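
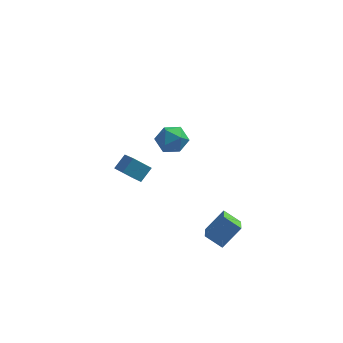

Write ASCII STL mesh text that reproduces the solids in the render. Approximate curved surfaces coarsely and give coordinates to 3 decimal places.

solid 
facet normal -0.480 -0.609 -0.632
outer loop
vertex -1.11 1.766 -2.53
vertex -1.641 3.05 -3.364
vertex -0.312 1.727 -3.099
endloop
endfacet
facet normal 0.328 -0.793 0.514
outer loop
vertex 0.101 2.25 -2.556
vertex -1.11 1.766 -2.53
vertex -0.312 1.727 -3.099
endloop
endfacet
facet normal -0.480 -0.609 -0.631
outer loop
vertex -0.312 1.727 -3.099
vertex -1.641 3.05 -3.364
vertex -0.843 3.01 -3.933
endloop
endfacet
facet normal 0.814 -0.040 -0.580
outer loop
vertex -0.843 3.01 -3.933
vertex 0.101 2.25 -2.556
vertex -0.312 1.727 -3.099
endloop
endfacet
facet normal -0.814 0.040 0.580
outer loop
vertex -1.11 1.766 -2.53
vertex -1.228 3.573 -2.821
vertex -1.641 3.05 -3.364
endloop
endfacet
facet normal 0.328 -0.792 0.515
outer loop
vertex -0.697 2.29 -1.987
vertex -1.11 1.766 -2.53
vertex 0.101 2.25 -2.556
endloop
endfacet
facet normal -0.814 0.040 0.580
outer loop
vertex -0.697 2.29 -1.987
vertex -1.228 3.573 -2.821
vertex -1.11 1.766 -2.53
endloop
endfacet
facet normal -0.327 0.793 -0.515
outer loop
vertex -1.641 3.05 -3.364
vertex -1.228 3.573 -2.821
vertex -0.843 3.01 -3.933
endloop
endfacet
facet normal 0.814 -0.040 -0.580
outer loop
vertex -0.43 3.534 -3.39
vertex 0.101 2.25 -2.556
vertex -0.843 3.01 -3.933
endloop
endfacet
facet normal -0.328 0.792 -0.515
outer loop
vertex -0.843 3.01 -3.933
vertex -1.228 3.573 -2.821
vertex -0.43 3.534 -3.39
endloop
endfacet
facet normal 0.481 0.609 0.631
outer loop
vertex -0.43 3.534 -3.39
vertex -0.697 2.29 -1.987
vertex 0.101 2.25 -2.556
endloop
endfacet
facet normal 0.480 0.609 0.631
outer loop
vertex -1.228 3.573 -2.821
vertex -0.697 2.29 -1.987
vertex -0.43 3.534 -3.39
endloop
endfacet
facet normal -0.806 0.244 0.539
outer loop
vertex 3.472 -1.099 -2.758
vertex 3.4 0.149 -3.431
vertex 2.723 -1.62 -3.642
endloop
endfacet
facet normal 0.052 -0.879 0.474
outer loop
vertex 3.48 -1.849 -4.149
vertex 3.472 -1.099 -2.758
vertex 2.723 -1.62 -3.642
endloop
endfacet
facet normal -0.806 0.244 0.540
outer loop
vertex 2.723 -1.62 -3.642
vertex 3.4 0.149 -3.431
vertex 2.65 -0.371 -4.315
endloop
endfacet
facet normal -0.590 -0.409 -0.696
outer loop
vertex 2.65 -0.371 -4.315
vertex 3.48 -1.849 -4.149
vertex 2.723 -1.62 -3.642
endloop
endfacet
facet normal 0.590 0.409 0.696
outer loop
vertex 3.472 -1.099 -2.758
vertex 4.157 -0.08 -3.938
vertex 3.4 0.149 -3.431
endloop
endfacet
facet normal 0.050 -0.879 0.474
outer loop
vertex 4.23 -1.329 -3.265
vertex 3.472 -1.099 -2.758
vertex 3.48 -1.849 -4.149
endloop
endfacet
facet normal 0.590 0.410 0.696
outer loop
vertex 4.23 -1.329 -3.265
vertex 4.157 -0.08 -3.938
vertex 3.472 -1.099 -2.758
endloop
endfacet
facet normal -0.051 0.879 -0.474
outer loop
vertex 3.4 0.149 -3.431
vertex 4.157 -0.08 -3.938
vertex 2.65 -0.371 -4.315
endloop
endfacet
facet normal -0.590 -0.409 -0.696
outer loop
vertex 3.408 -0.601 -4.822
vertex 3.48 -1.849 -4.149
vertex 2.65 -0.371 -4.315
endloop
endfacet
facet normal -0.051 0.879 -0.475
outer loop
vertex 2.65 -0.371 -4.315
vertex 4.157 -0.08 -3.938
vertex 3.408 -0.601 -4.822
endloop
endfacet
facet normal 0.806 -0.245 -0.540
outer loop
vertex 3.408 -0.601 -4.822
vertex 4.23 -1.329 -3.265
vertex 3.48 -1.849 -4.149
endloop
endfacet
facet normal 0.806 -0.244 -0.539
outer loop
vertex 4.157 -0.08 -3.938
vertex 4.23 -1.329 -3.265
vertex 3.408 -0.601 -4.822
endloop
endfacet
facet normal -0.777 0.195 0.599
outer loop
vertex 0.519 -0.585 1.724
vertex 0.984 -0.605 2.334
vertex 0.865 0.057 1.964
endloop
endfacet
facet normal -0.872 0.487 -0.044
outer loop
vertex 0.519 -0.585 1.724
vertex 0.865 0.057 1.964
vertex 0.818 -0.095 1.214
endloop
endfacet
facet normal -0.847 -0.035 -0.530
outer loop
vertex 0.519 -0.585 1.724
vertex 0.818 -0.095 1.214
vertex 0.909 -0.852 1.119
endloop
endfacet
facet normal -0.736 -0.651 -0.187
outer loop
vertex 0.519 -0.585 1.724
vertex 0.909 -0.852 1.119
vertex 1.012 -1.167 1.811
endloop
endfacet
facet normal -0.692 -0.510 0.511
outer loop
vertex 0.519 -0.585 1.724
vertex 1.012 -1.167 1.811
vertex 0.984 -0.605 2.334
endloop
endfacet
facet normal -0.327 0.930 -0.168
outer loop
vertex 0.818 -0.095 1.214
vertex 0.865 0.057 1.964
vertex 1.468 0.187 1.509
endloop
endfacet
facet normal -0.173 0.457 0.873
outer loop
vertex 0.865 0.057 1.964
vertex 0.984 -0.605 2.334
vertex 1.571 -0.128 2.201
endloop
endfacet
facet normal -0.036 -0.682 0.731
outer loop
vertex 0.984 -0.605 2.334
vertex 1.012 -1.167 1.811
vertex 1.662 -0.885 2.106
endloop
endfacet
facet normal -0.105 -0.911 -0.399
outer loop
vertex 1.012 -1.167 1.811
vertex 0.909 -0.852 1.119
vertex 1.615 -1.037 1.356
endloop
endfacet
facet normal -0.286 0.085 -0.955
outer loop
vertex 0.909 -0.852 1.119
vertex 0.818 -0.095 1.214
vertex 1.496 -0.375 0.986
endloop
endfacet
facet normal 0.736 0.651 0.187
outer loop
vertex 1.961 -0.395 1.596
vertex 1.468 0.187 1.509
vertex 1.571 -0.128 2.201
endloop
endfacet
facet normal 0.847 0.035 0.530
outer loop
vertex 1.961 -0.395 1.596
vertex 1.571 -0.128 2.201
vertex 1.662 -0.885 2.106
endloop
endfacet
facet normal 0.872 -0.487 0.044
outer loop
vertex 1.961 -0.395 1.596
vertex 1.662 -0.885 2.106
vertex 1.615 -1.037 1.356
endloop
endfacet
facet normal 0.777 -0.195 -0.599
outer loop
vertex 1.961 -0.395 1.596
vertex 1.615 -1.037 1.356
vertex 1.496 -0.375 0.986
endloop
endfacet
facet normal 0.692 0.510 -0.511
outer loop
vertex 1.961 -0.395 1.596
vertex 1.496 -0.375 0.986
vertex 1.468 0.187 1.509
endloop
endfacet
facet normal 0.105 0.911 0.399
outer loop
vertex 1.571 -0.128 2.201
vertex 1.468 0.187 1.509
vertex 0.865 0.057 1.964
endloop
endfacet
facet normal 0.286 -0.085 0.955
outer loop
vertex 1.662 -0.885 2.106
vertex 1.571 -0.128 2.201
vertex 0.984 -0.605 2.334
endloop
endfacet
facet normal 0.327 -0.930 0.168
outer loop
vertex 1.615 -1.037 1.356
vertex 1.662 -0.885 2.106
vertex 1.012 -1.167 1.811
endloop
endfacet
facet normal 0.173 -0.457 -0.873
outer loop
vertex 1.496 -0.375 0.986
vertex 1.615 -1.037 1.356
vertex 0.909 -0.852 1.119
endloop
endfacet
facet normal 0.036 0.682 -0.731
outer loop
vertex 1.468 0.187 1.509
vertex 1.496 -0.375 0.986
vertex 0.818 -0.095 1.214
endloop
endfacet

endsolid


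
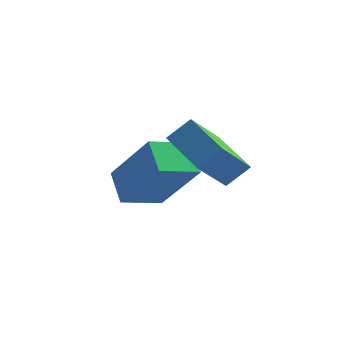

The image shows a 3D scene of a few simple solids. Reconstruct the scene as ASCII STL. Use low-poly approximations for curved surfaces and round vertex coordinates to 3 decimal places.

solid 
facet normal -0.739 0.615 0.275
outer loop
vertex 3.265 -2.184 1.169
vertex 3.7 -1.209 0.159
vertex 2.727 -2.564 0.571
endloop
endfacet
facet normal -0.296 -0.663 0.687
outer loop
vertex 3.94 -3.571 0.121
vertex 3.265 -2.184 1.169
vertex 2.727 -2.564 0.571
endloop
endfacet
facet normal -0.739 0.615 0.275
outer loop
vertex 2.727 -2.564 0.571
vertex 3.7 -1.209 0.159
vertex 3.162 -1.589 -0.439
endloop
endfacet
facet normal -0.604 -0.427 -0.673
outer loop
vertex 3.162 -1.589 -0.439
vertex 3.94 -3.571 0.121
vertex 2.727 -2.564 0.571
endloop
endfacet
facet normal 0.604 0.427 0.673
outer loop
vertex 3.265 -2.184 1.169
vertex 4.913 -2.216 -0.291
vertex 3.7 -1.209 0.159
endloop
endfacet
facet normal -0.296 -0.663 0.687
outer loop
vertex 4.478 -3.191 0.719
vertex 3.265 -2.184 1.169
vertex 3.94 -3.571 0.121
endloop
endfacet
facet normal 0.604 0.427 0.673
outer loop
vertex 4.478 -3.191 0.719
vertex 4.913 -2.216 -0.291
vertex 3.265 -2.184 1.169
endloop
endfacet
facet normal 0.296 0.663 -0.687
outer loop
vertex 3.7 -1.209 0.159
vertex 4.913 -2.216 -0.291
vertex 3.162 -1.589 -0.439
endloop
endfacet
facet normal -0.604 -0.427 -0.673
outer loop
vertex 4.375 -2.596 -0.889
vertex 3.94 -3.571 0.121
vertex 3.162 -1.589 -0.439
endloop
endfacet
facet normal 0.296 0.663 -0.687
outer loop
vertex 3.162 -1.589 -0.439
vertex 4.913 -2.216 -0.291
vertex 4.375 -2.596 -0.889
endloop
endfacet
facet normal 0.739 -0.615 -0.275
outer loop
vertex 4.375 -2.596 -0.889
vertex 4.478 -3.191 0.719
vertex 3.94 -3.571 0.121
endloop
endfacet
facet normal 0.739 -0.615 -0.275
outer loop
vertex 4.913 -2.216 -0.291
vertex 4.478 -3.191 0.719
vertex 4.375 -2.596 -0.889
endloop
endfacet
facet normal -0.496 0.639 0.588
outer loop
vertex 1.796 -1.394 -0.214
vertex 2.624 -0.428 -0.566
vertex 0.486 -0.878 -1.878
endloop
endfacet
facet normal -0.627 -0.732 0.266
outer loop
vertex 1.056 -1.612 -2.554
vertex 1.796 -1.394 -0.214
vertex 0.486 -0.878 -1.878
endloop
endfacet
facet normal -0.496 0.639 0.589
outer loop
vertex 0.486 -0.878 -1.878
vertex 2.624 -0.428 -0.566
vertex 1.314 0.089 -2.23
endloop
endfacet
facet normal -0.601 0.237 -0.764
outer loop
vertex 1.314 0.089 -2.23
vertex 1.056 -1.612 -2.554
vertex 0.486 -0.878 -1.878
endloop
endfacet
facet normal 0.601 -0.237 0.764
outer loop
vertex 1.796 -1.394 -0.214
vertex 3.194 -1.162 -1.242
vertex 2.624 -0.428 -0.566
endloop
endfacet
facet normal -0.627 -0.732 0.267
outer loop
vertex 2.366 -2.129 -0.89
vertex 1.796 -1.394 -0.214
vertex 1.056 -1.612 -2.554
endloop
endfacet
facet normal 0.601 -0.236 0.764
outer loop
vertex 2.366 -2.129 -0.89
vertex 3.194 -1.162 -1.242
vertex 1.796 -1.394 -0.214
endloop
endfacet
facet normal 0.627 0.732 -0.266
outer loop
vertex 2.624 -0.428 -0.566
vertex 3.194 -1.162 -1.242
vertex 1.314 0.089 -2.23
endloop
endfacet
facet normal -0.601 0.237 -0.764
outer loop
vertex 1.884 -0.646 -2.906
vertex 1.056 -1.612 -2.554
vertex 1.314 0.089 -2.23
endloop
endfacet
facet normal 0.627 0.732 -0.267
outer loop
vertex 1.314 0.089 -2.23
vertex 3.194 -1.162 -1.242
vertex 1.884 -0.646 -2.906
endloop
endfacet
facet normal 0.495 -0.639 -0.588
outer loop
vertex 1.884 -0.646 -2.906
vertex 2.366 -2.129 -0.89
vertex 1.056 -1.612 -2.554
endloop
endfacet
facet normal 0.496 -0.639 -0.588
outer loop
vertex 3.194 -1.162 -1.242
vertex 2.366 -2.129 -0.89
vertex 1.884 -0.646 -2.906
endloop
endfacet

endsolid


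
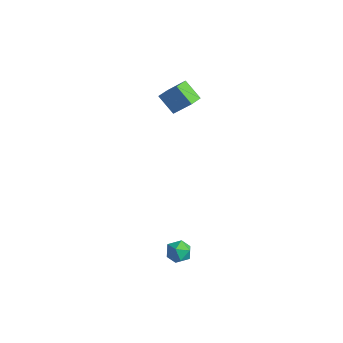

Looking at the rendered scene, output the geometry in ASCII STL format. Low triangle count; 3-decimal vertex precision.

solid 
facet normal -0.392 0.814 0.428
outer loop
vertex 3.28 -2.029 -2.797
vertex 3.771 -2.101 -2.211
vertex 3.965 -1.684 -2.826
endloop
endfacet
facet normal -0.441 0.852 -0.283
outer loop
vertex 3.28 -2.029 -2.797
vertex 3.965 -1.684 -2.826
vertex 3.687 -2.035 -3.449
endloop
endfacet
facet normal -0.812 0.286 -0.509
outer loop
vertex 3.28 -2.029 -2.797
vertex 3.687 -2.035 -3.449
vertex 3.32 -2.669 -3.22
endloop
endfacet
facet normal -0.993 -0.103 0.062
outer loop
vertex 3.28 -2.029 -2.797
vertex 3.32 -2.669 -3.22
vertex 3.372 -2.71 -2.455
endloop
endfacet
facet normal -0.733 0.223 0.642
outer loop
vertex 3.28 -2.029 -2.797
vertex 3.372 -2.71 -2.455
vertex 3.771 -2.101 -2.211
endloop
endfacet
facet normal 0.218 0.805 -0.551
outer loop
vertex 3.687 -2.035 -3.449
vertex 3.965 -1.684 -2.826
vertex 4.428 -2.11 -3.265
endloop
endfacet
facet normal 0.296 0.744 0.598
outer loop
vertex 3.965 -1.684 -2.826
vertex 3.771 -2.101 -2.211
vertex 4.48 -2.151 -2.5
endloop
endfacet
facet normal -0.256 -0.211 0.944
outer loop
vertex 3.771 -2.101 -2.211
vertex 3.372 -2.71 -2.455
vertex 4.113 -2.785 -2.271
endloop
endfacet
facet normal -0.674 -0.739 0.006
outer loop
vertex 3.372 -2.71 -2.455
vertex 3.32 -2.669 -3.22
vertex 3.835 -3.136 -2.894
endloop
endfacet
facet normal -0.382 -0.110 -0.918
outer loop
vertex 3.32 -2.669 -3.22
vertex 3.687 -2.035 -3.449
vertex 4.029 -2.719 -3.509
endloop
endfacet
facet normal 0.993 0.103 -0.062
outer loop
vertex 4.52 -2.791 -2.923
vertex 4.428 -2.11 -3.265
vertex 4.48 -2.151 -2.5
endloop
endfacet
facet normal 0.812 -0.286 0.509
outer loop
vertex 4.52 -2.791 -2.923
vertex 4.48 -2.151 -2.5
vertex 4.113 -2.785 -2.271
endloop
endfacet
facet normal 0.441 -0.852 0.283
outer loop
vertex 4.52 -2.791 -2.923
vertex 4.113 -2.785 -2.271
vertex 3.835 -3.136 -2.894
endloop
endfacet
facet normal 0.392 -0.814 -0.428
outer loop
vertex 4.52 -2.791 -2.923
vertex 3.835 -3.136 -2.894
vertex 4.029 -2.719 -3.509
endloop
endfacet
facet normal 0.733 -0.223 -0.642
outer loop
vertex 4.52 -2.791 -2.923
vertex 4.029 -2.719 -3.509
vertex 4.428 -2.11 -3.265
endloop
endfacet
facet normal 0.674 0.739 -0.006
outer loop
vertex 4.48 -2.151 -2.5
vertex 4.428 -2.11 -3.265
vertex 3.965 -1.684 -2.826
endloop
endfacet
facet normal 0.382 0.110 0.918
outer loop
vertex 4.113 -2.785 -2.271
vertex 4.48 -2.151 -2.5
vertex 3.771 -2.101 -2.211
endloop
endfacet
facet normal -0.218 -0.805 0.551
outer loop
vertex 3.835 -3.136 -2.894
vertex 4.113 -2.785 -2.271
vertex 3.372 -2.71 -2.455
endloop
endfacet
facet normal -0.296 -0.744 -0.598
outer loop
vertex 4.029 -2.719 -3.509
vertex 3.835 -3.136 -2.894
vertex 3.32 -2.669 -3.22
endloop
endfacet
facet normal 0.256 0.211 -0.944
outer loop
vertex 4.428 -2.11 -3.265
vertex 4.029 -2.719 -3.509
vertex 3.687 -2.035 -3.449
endloop
endfacet
facet normal -0.610 -0.294 -0.736
outer loop
vertex -4.067 2.852 1.756
vertex -4.332 3.704 1.635
vertex -3.029 3.042 0.82
endloop
endfacet
facet normal 0.295 -0.946 0.135
outer loop
vertex -2.048 3.516 2.005
vertex -4.067 2.852 1.756
vertex -3.029 3.042 0.82
endloop
endfacet
facet normal -0.610 -0.295 -0.736
outer loop
vertex -3.029 3.042 0.82
vertex -4.332 3.704 1.635
vertex -3.295 3.894 0.699
endloop
endfacet
facet normal 0.736 0.136 -0.663
outer loop
vertex -3.295 3.894 0.699
vertex -2.048 3.516 2.005
vertex -3.029 3.042 0.82
endloop
endfacet
facet normal -0.736 -0.135 0.663
outer loop
vertex -4.067 2.852 1.756
vertex -3.351 4.178 2.82
vertex -4.332 3.704 1.635
endloop
endfacet
facet normal 0.295 -0.946 0.134
outer loop
vertex -3.085 3.326 2.941
vertex -4.067 2.852 1.756
vertex -2.048 3.516 2.005
endloop
endfacet
facet normal -0.736 -0.135 0.664
outer loop
vertex -3.085 3.326 2.941
vertex -3.351 4.178 2.82
vertex -4.067 2.852 1.756
endloop
endfacet
facet normal -0.295 0.946 -0.134
outer loop
vertex -4.332 3.704 1.635
vertex -3.351 4.178 2.82
vertex -3.295 3.894 0.699
endloop
endfacet
facet normal 0.736 0.135 -0.664
outer loop
vertex -2.313 4.368 1.884
vertex -2.048 3.516 2.005
vertex -3.295 3.894 0.699
endloop
endfacet
facet normal -0.294 0.946 -0.134
outer loop
vertex -3.295 3.894 0.699
vertex -3.351 4.178 2.82
vertex -2.313 4.368 1.884
endloop
endfacet
facet normal 0.610 0.294 0.736
outer loop
vertex -2.313 4.368 1.884
vertex -3.085 3.326 2.941
vertex -2.048 3.516 2.005
endloop
endfacet
facet normal 0.610 0.295 0.736
outer loop
vertex -3.351 4.178 2.82
vertex -3.085 3.326 2.941
vertex -2.313 4.368 1.884
endloop
endfacet

endsolid


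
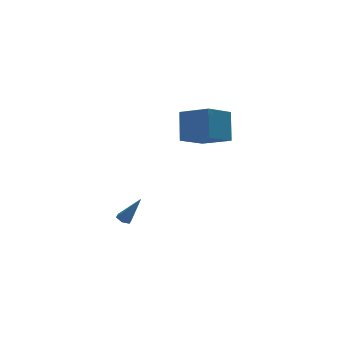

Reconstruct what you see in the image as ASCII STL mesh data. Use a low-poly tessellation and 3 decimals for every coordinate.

solid 
facet normal -0.782 -0.496 0.377
outer loop
vertex 2.751 -4.277 4.901
vertex 1.42 -2.713 4.199
vertex 2.509 -5.328 3.018
endloop
endfacet
facet normal 0.613 -0.721 0.324
outer loop
vertex 4.12 -4.307 2.241
vertex 2.751 -4.277 4.901
vertex 2.509 -5.328 3.018
endloop
endfacet
facet normal -0.782 -0.496 0.377
outer loop
vertex 2.509 -5.328 3.018
vertex 1.42 -2.713 4.199
vertex 1.178 -3.764 2.316
endloop
endfacet
facet normal -0.112 -0.484 -0.868
outer loop
vertex 1.178 -3.764 2.316
vertex 4.12 -4.307 2.241
vertex 2.509 -5.328 3.018
endloop
endfacet
facet normal 0.112 0.484 0.868
outer loop
vertex 2.751 -4.277 4.901
vertex 3.031 -1.692 3.422
vertex 1.42 -2.713 4.199
endloop
endfacet
facet normal 0.613 -0.721 0.324
outer loop
vertex 4.362 -3.256 4.124
vertex 2.751 -4.277 4.901
vertex 4.12 -4.307 2.241
endloop
endfacet
facet normal 0.112 0.484 0.868
outer loop
vertex 4.362 -3.256 4.124
vertex 3.031 -1.692 3.422
vertex 2.751 -4.277 4.901
endloop
endfacet
facet normal -0.613 0.721 -0.324
outer loop
vertex 1.42 -2.713 4.199
vertex 3.031 -1.692 3.422
vertex 1.178 -3.764 2.316
endloop
endfacet
facet normal -0.112 -0.484 -0.868
outer loop
vertex 2.789 -2.743 1.539
vertex 4.12 -4.307 2.241
vertex 1.178 -3.764 2.316
endloop
endfacet
facet normal -0.613 0.721 -0.324
outer loop
vertex 1.178 -3.764 2.316
vertex 3.031 -1.692 3.422
vertex 2.789 -2.743 1.539
endloop
endfacet
facet normal 0.782 0.496 -0.377
outer loop
vertex 2.789 -2.743 1.539
vertex 4.362 -3.256 4.124
vertex 4.12 -4.307 2.241
endloop
endfacet
facet normal 0.782 0.496 -0.377
outer loop
vertex 3.031 -1.692 3.422
vertex 4.362 -3.256 4.124
vertex 2.789 -2.743 1.539
endloop
endfacet
facet normal -0.441 0.272 -0.855
outer loop
vertex -1.473 -2.111 -4.878
vertex -1.733 -1.715 -4.618
vertex -1.249 -1.622 -4.838
endloop
endfacet
facet normal 0.873 -0.374 -0.314
outer loop
vertex -1.473 -2.111 -4.878
vertex -1.249 -1.622 -4.838
vertex -0.807 -2.285 -2.822
endloop
endfacet
facet normal -0.441 0.271 -0.856
outer loop
vertex -1.249 -1.622 -4.838
vertex -1.733 -1.715 -4.618
vertex -1.508 -1.226 -4.579
endloop
endfacet
facet normal 0.836 0.549 -0.003
outer loop
vertex -1.249 -1.622 -4.838
vertex -1.508 -1.226 -4.579
vertex -0.807 -2.285 -2.822
endloop
endfacet
facet normal -0.441 0.271 -0.856
outer loop
vertex -1.508 -1.226 -4.579
vertex -1.733 -1.715 -4.618
vertex -1.992 -1.319 -4.359
endloop
endfacet
facet normal 0.060 0.865 0.498
outer loop
vertex -1.508 -1.226 -4.579
vertex -1.992 -1.319 -4.359
vertex -0.807 -2.285 -2.822
endloop
endfacet
facet normal -0.441 0.271 -0.856
outer loop
vertex -1.992 -1.319 -4.359
vertex -1.733 -1.715 -4.618
vertex -2.217 -1.808 -4.398
endloop
endfacet
facet normal -0.680 0.258 0.686
outer loop
vertex -1.992 -1.319 -4.359
vertex -2.217 -1.808 -4.398
vertex -0.807 -2.285 -2.822
endloop
endfacet
facet normal -0.441 0.272 -0.855
outer loop
vertex -2.217 -1.808 -4.398
vertex -1.733 -1.715 -4.618
vertex -1.958 -2.205 -4.658
endloop
endfacet
facet normal -0.645 -0.666 0.375
outer loop
vertex -2.217 -1.808 -4.398
vertex -1.958 -2.205 -4.658
vertex -0.807 -2.285 -2.822
endloop
endfacet
facet normal -0.441 0.272 -0.855
outer loop
vertex -1.958 -2.205 -4.658
vertex -1.733 -1.715 -4.618
vertex -1.473 -2.111 -4.878
endloop
endfacet
facet normal 0.133 -0.983 -0.126
outer loop
vertex -1.958 -2.205 -4.658
vertex -1.473 -2.111 -4.878
vertex -0.807 -2.285 -2.822
endloop
endfacet

endsolid


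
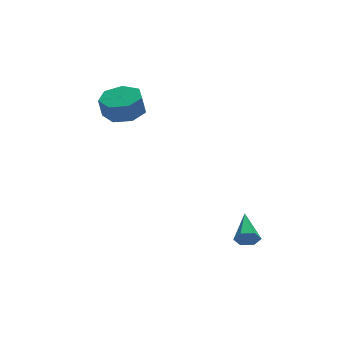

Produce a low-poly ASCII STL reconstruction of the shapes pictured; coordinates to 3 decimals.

solid 
facet normal -0.298 -0.884 -0.361
outer loop
vertex 3.333 -3.295 -2.527
vertex 3.101 -2.996 -3.068
vertex 3.725 -3.213 -3.052
endloop
endfacet
facet normal 0.802 -0.174 0.572
outer loop
vertex 3.333 -3.295 -2.527
vertex 3.725 -3.213 -3.052
vertex 3.659 -1.344 -2.392
endloop
endfacet
facet normal -0.298 -0.883 -0.362
outer loop
vertex 3.725 -3.213 -3.052
vertex 3.101 -2.996 -3.068
vertex 3.493 -2.913 -3.593
endloop
endfacet
facet normal 0.936 0.146 -0.320
outer loop
vertex 3.725 -3.213 -3.052
vertex 3.493 -2.913 -3.593
vertex 3.659 -1.344 -2.392
endloop
endfacet
facet normal -0.297 -0.884 -0.362
outer loop
vertex 3.493 -2.913 -3.593
vertex 3.101 -2.996 -3.068
vertex 2.87 -2.697 -3.609
endloop
endfacet
facet normal 0.221 0.578 -0.786
outer loop
vertex 3.493 -2.913 -3.593
vertex 2.87 -2.697 -3.609
vertex 3.659 -1.344 -2.392
endloop
endfacet
facet normal -0.298 -0.884 -0.361
outer loop
vertex 2.87 -2.697 -3.609
vertex 3.101 -2.996 -3.068
vertex 2.478 -2.779 -3.084
endloop
endfacet
facet normal -0.627 0.690 -0.361
outer loop
vertex 2.87 -2.697 -3.609
vertex 2.478 -2.779 -3.084
vertex 3.659 -1.344 -2.392
endloop
endfacet
facet normal -0.298 -0.883 -0.362
outer loop
vertex 2.478 -2.779 -3.084
vertex 3.101 -2.996 -3.068
vertex 2.71 -3.079 -2.543
endloop
endfacet
facet normal -0.762 0.370 0.532
outer loop
vertex 2.478 -2.779 -3.084
vertex 2.71 -3.079 -2.543
vertex 3.659 -1.344 -2.392
endloop
endfacet
facet normal -0.297 -0.884 -0.361
outer loop
vertex 2.71 -3.079 -2.543
vertex 3.101 -2.996 -3.068
vertex 3.333 -3.295 -2.527
endloop
endfacet
facet normal -0.047 -0.061 0.997
outer loop
vertex 2.71 -3.079 -2.543
vertex 3.333 -3.295 -2.527
vertex 3.659 -1.344 -2.392
endloop
endfacet
facet normal 0.202 0.089 -0.975
outer loop
vertex 0.148 2.745 3.184
vertex -0.706 3.43 3.069
vertex 0.34 3.672 3.308
endloop
endfacet
facet normal 0.958 -0.222 0.179
outer loop
vertex 0.148 2.745 3.184
vertex 0.34 3.672 3.308
vertex -0.081 2.646 4.286
endloop
endfacet
facet normal 0.958 -0.223 0.179
outer loop
vertex -0.081 2.646 4.286
vertex 0.34 3.672 3.308
vertex 0.111 3.572 4.41
endloop
endfacet
facet normal -0.203 -0.089 0.975
outer loop
vertex -0.081 2.646 4.286
vertex 0.111 3.572 4.41
vertex -0.934 3.33 4.171
endloop
endfacet
facet normal 0.202 0.088 -0.975
outer loop
vertex 0.34 3.672 3.308
vertex -0.706 3.43 3.069
vertex -0.255 4.416 3.252
endloop
endfacet
facet normal 0.755 0.620 0.213
outer loop
vertex 0.34 3.672 3.308
vertex -0.255 4.416 3.252
vertex 0.111 3.572 4.41
endloop
endfacet
facet normal 0.756 0.619 0.213
outer loop
vertex 0.111 3.572 4.41
vertex -0.255 4.416 3.252
vertex -0.484 4.317 4.354
endloop
endfacet
facet normal -0.203 -0.088 0.975
outer loop
vertex 0.111 3.572 4.41
vertex -0.484 4.317 4.354
vertex -0.934 3.33 4.171
endloop
endfacet
facet normal 0.203 0.088 -0.975
outer loop
vertex -0.255 4.416 3.252
vertex -0.706 3.43 3.069
vertex -1.189 4.418 3.058
endloop
endfacet
facet normal -0.016 0.996 0.086
outer loop
vertex -0.255 4.416 3.252
vertex -1.189 4.418 3.058
vertex -0.484 4.317 4.354
endloop
endfacet
facet normal -0.017 0.996 0.087
outer loop
vertex -0.484 4.317 4.354
vertex -1.189 4.418 3.058
vertex -1.418 4.318 4.16
endloop
endfacet
facet normal -0.203 -0.088 0.975
outer loop
vertex -0.484 4.317 4.354
vertex -1.418 4.318 4.16
vertex -0.934 3.33 4.171
endloop
endfacet
facet normal 0.203 0.088 -0.975
outer loop
vertex -1.189 4.418 3.058
vertex -0.706 3.43 3.069
vertex -1.76 3.675 2.872
endloop
endfacet
facet normal -0.776 0.622 -0.105
outer loop
vertex -1.189 4.418 3.058
vertex -1.76 3.675 2.872
vertex -1.418 4.318 4.16
endloop
endfacet
facet normal -0.775 0.623 -0.105
outer loop
vertex -1.418 4.318 4.16
vertex -1.76 3.675 2.872
vertex -1.989 3.576 3.974
endloop
endfacet
facet normal -0.203 -0.088 0.975
outer loop
vertex -1.418 4.318 4.16
vertex -1.989 3.576 3.974
vertex -0.934 3.33 4.171
endloop
endfacet
facet normal 0.203 0.088 -0.975
outer loop
vertex -1.76 3.675 2.872
vertex -0.706 3.43 3.069
vertex -1.536 2.748 2.835
endloop
endfacet
facet normal -0.951 -0.221 -0.217
outer loop
vertex -1.76 3.675 2.872
vertex -1.536 2.748 2.835
vertex -1.989 3.576 3.974
endloop
endfacet
facet normal -0.951 -0.221 -0.218
outer loop
vertex -1.989 3.576 3.974
vertex -1.536 2.748 2.835
vertex -1.765 2.648 3.937
endloop
endfacet
facet normal -0.203 -0.088 0.975
outer loop
vertex -1.989 3.576 3.974
vertex -1.765 2.648 3.937
vertex -0.934 3.33 4.171
endloop
endfacet
facet normal 0.202 0.089 -0.975
outer loop
vertex -1.536 2.748 2.835
vertex -0.706 3.43 3.069
vertex -0.687 2.334 2.973
endloop
endfacet
facet normal -0.410 -0.897 -0.167
outer loop
vertex -1.536 2.748 2.835
vertex -0.687 2.334 2.973
vertex -1.765 2.648 3.937
endloop
endfacet
facet normal -0.410 -0.897 -0.167
outer loop
vertex -1.765 2.648 3.937
vertex -0.687 2.334 2.973
vertex -0.916 2.234 4.075
endloop
endfacet
facet normal -0.202 -0.089 0.975
outer loop
vertex -1.765 2.648 3.937
vertex -0.916 2.234 4.075
vertex -0.934 3.33 4.171
endloop
endfacet
facet normal 0.203 0.089 -0.975
outer loop
vertex -0.687 2.334 2.973
vertex -0.706 3.43 3.069
vertex 0.148 2.745 3.184
endloop
endfacet
facet normal 0.440 -0.898 0.010
outer loop
vertex -0.687 2.334 2.973
vertex 0.148 2.745 3.184
vertex -0.916 2.234 4.075
endloop
endfacet
facet normal 0.440 -0.898 0.011
outer loop
vertex -0.916 2.234 4.075
vertex 0.148 2.745 3.184
vertex -0.081 2.646 4.286
endloop
endfacet
facet normal -0.203 -0.089 0.975
outer loop
vertex -0.916 2.234 4.075
vertex -0.081 2.646 4.286
vertex -0.934 3.33 4.171
endloop
endfacet

endsolid


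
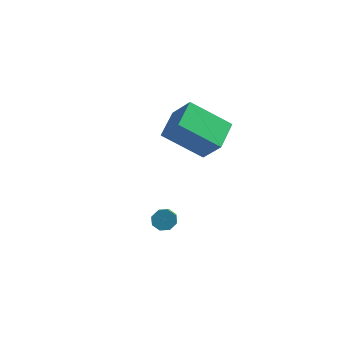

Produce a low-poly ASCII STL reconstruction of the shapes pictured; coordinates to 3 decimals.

solid 
facet normal -0.379 0.770 -0.514
outer loop
vertex -1.347 -1.834 -3.651
vertex -1.7 -2.142 -3.852
vertex -1.672 -1.85 -3.435
endloop
endfacet
facet normal 0.404 0.638 0.656
outer loop
vertex -1.347 -1.834 -3.651
vertex -1.672 -1.85 -3.435
vertex -0.648 -3.249 -2.706
endloop
endfacet
facet normal 0.403 0.637 0.657
outer loop
vertex -0.648 -3.249 -2.706
vertex -1.672 -1.85 -3.435
vertex -0.972 -3.266 -2.491
endloop
endfacet
facet normal 0.381 -0.769 0.513
outer loop
vertex -0.648 -3.249 -2.706
vertex -0.972 -3.266 -2.491
vertex -1.0 -3.558 -2.908
endloop
endfacet
facet normal -0.381 0.769 -0.513
outer loop
vertex -1.672 -1.85 -3.435
vertex -1.7 -2.142 -3.852
vertex -2.013 -2.038 -3.464
endloop
endfacet
facet normal -0.304 0.420 0.855
outer loop
vertex -1.672 -1.85 -3.435
vertex -2.013 -2.038 -3.464
vertex -0.972 -3.266 -2.491
endloop
endfacet
facet normal -0.301 0.422 0.855
outer loop
vertex -0.972 -3.266 -2.491
vertex -2.013 -2.038 -3.464
vertex -1.314 -3.453 -2.519
endloop
endfacet
facet normal 0.379 -0.770 0.514
outer loop
vertex -0.972 -3.266 -2.491
vertex -1.314 -3.453 -2.519
vertex -1.0 -3.558 -2.908
endloop
endfacet
facet normal -0.381 0.769 -0.513
outer loop
vertex -2.013 -2.038 -3.464
vertex -1.7 -2.142 -3.852
vertex -2.171 -2.287 -3.72
endloop
endfacet
facet normal -0.832 -0.041 0.554
outer loop
vertex -2.013 -2.038 -3.464
vertex -2.171 -2.287 -3.72
vertex -1.314 -3.453 -2.519
endloop
endfacet
facet normal -0.833 -0.043 0.552
outer loop
vertex -1.314 -3.453 -2.519
vertex -2.171 -2.287 -3.72
vertex -1.471 -3.702 -2.775
endloop
endfacet
facet normal 0.380 -0.769 0.514
outer loop
vertex -1.314 -3.453 -2.519
vertex -1.471 -3.702 -2.775
vertex -1.0 -3.558 -2.908
endloop
endfacet
facet normal -0.381 0.769 -0.513
outer loop
vertex -2.171 -2.287 -3.72
vertex -1.7 -2.142 -3.852
vertex -2.052 -2.451 -4.054
endloop
endfacet
facet normal -0.873 -0.482 -0.075
outer loop
vertex -2.171 -2.287 -3.72
vertex -2.052 -2.451 -4.054
vertex -1.471 -3.702 -2.775
endloop
endfacet
facet normal -0.874 -0.480 -0.073
outer loop
vertex -1.471 -3.702 -2.775
vertex -2.052 -2.451 -4.054
vertex -1.353 -3.866 -3.109
endloop
endfacet
facet normal 0.380 -0.770 0.512
outer loop
vertex -1.471 -3.702 -2.775
vertex -1.353 -3.866 -3.109
vertex -1.0 -3.558 -2.908
endloop
endfacet
facet normal -0.381 0.769 -0.513
outer loop
vertex -2.052 -2.451 -4.054
vertex -1.7 -2.142 -3.852
vertex -1.728 -2.434 -4.269
endloop
endfacet
facet normal -0.402 -0.638 -0.657
outer loop
vertex -2.052 -2.451 -4.054
vertex -1.728 -2.434 -4.269
vertex -1.353 -3.866 -3.109
endloop
endfacet
facet normal -0.405 -0.637 -0.656
outer loop
vertex -1.353 -3.866 -3.109
vertex -1.728 -2.434 -4.269
vertex -1.028 -3.85 -3.325
endloop
endfacet
facet normal 0.379 -0.770 0.514
outer loop
vertex -1.353 -3.866 -3.109
vertex -1.028 -3.85 -3.325
vertex -1.0 -3.558 -2.908
endloop
endfacet
facet normal -0.379 0.770 -0.514
outer loop
vertex -1.728 -2.434 -4.269
vertex -1.7 -2.142 -3.852
vertex -1.386 -2.247 -4.241
endloop
endfacet
facet normal 0.301 -0.422 -0.855
outer loop
vertex -1.728 -2.434 -4.269
vertex -1.386 -2.247 -4.241
vertex -1.028 -3.85 -3.325
endloop
endfacet
facet normal 0.304 -0.420 -0.855
outer loop
vertex -1.028 -3.85 -3.325
vertex -1.386 -2.247 -4.241
vertex -0.687 -3.662 -3.296
endloop
endfacet
facet normal 0.381 -0.769 0.513
outer loop
vertex -1.028 -3.85 -3.325
vertex -0.687 -3.662 -3.296
vertex -1.0 -3.558 -2.908
endloop
endfacet
facet normal -0.380 0.769 -0.514
outer loop
vertex -1.386 -2.247 -4.241
vertex -1.7 -2.142 -3.852
vertex -1.229 -1.998 -3.985
endloop
endfacet
facet normal 0.833 0.043 -0.552
outer loop
vertex -1.386 -2.247 -4.241
vertex -1.229 -1.998 -3.985
vertex -0.687 -3.662 -3.296
endloop
endfacet
facet normal 0.832 0.042 -0.554
outer loop
vertex -0.687 -3.662 -3.296
vertex -1.229 -1.998 -3.985
vertex -0.529 -3.413 -3.04
endloop
endfacet
facet normal 0.381 -0.769 0.513
outer loop
vertex -0.687 -3.662 -3.296
vertex -0.529 -3.413 -3.04
vertex -1.0 -3.558 -2.908
endloop
endfacet
facet normal -0.380 0.770 -0.512
outer loop
vertex -1.229 -1.998 -3.985
vertex -1.7 -2.142 -3.852
vertex -1.347 -1.834 -3.651
endloop
endfacet
facet normal 0.874 0.481 0.073
outer loop
vertex -1.229 -1.998 -3.985
vertex -1.347 -1.834 -3.651
vertex -0.529 -3.413 -3.04
endloop
endfacet
facet normal 0.873 0.481 0.075
outer loop
vertex -0.529 -3.413 -3.04
vertex -1.347 -1.834 -3.651
vertex -0.648 -3.249 -2.706
endloop
endfacet
facet normal 0.381 -0.769 0.513
outer loop
vertex -0.529 -3.413 -3.04
vertex -0.648 -3.249 -2.706
vertex -1.0 -3.558 -2.908
endloop
endfacet
facet normal -0.670 0.207 -0.713
outer loop
vertex -3.518 2.1 -0.339
vertex -1.951 2.825 -1.603
vertex -3.334 0.686 -0.922
endloop
endfacet
facet normal -0.732 -0.339 0.591
outer loop
vertex -2.389 0.395 0.083
vertex -3.518 2.1 -0.339
vertex -3.334 0.686 -0.922
endloop
endfacet
facet normal -0.670 0.207 -0.713
outer loop
vertex -3.334 0.686 -0.922
vertex -1.951 2.825 -1.603
vertex -1.767 1.411 -2.186
endloop
endfacet
facet normal 0.120 -0.918 -0.378
outer loop
vertex -1.767 1.411 -2.186
vertex -2.389 0.395 0.083
vertex -3.334 0.686 -0.922
endloop
endfacet
facet normal -0.120 0.918 0.378
outer loop
vertex -3.518 2.1 -0.339
vertex -1.006 2.534 -0.598
vertex -1.951 2.825 -1.603
endloop
endfacet
facet normal -0.732 -0.339 0.591
outer loop
vertex -2.573 1.809 0.666
vertex -3.518 2.1 -0.339
vertex -2.389 0.395 0.083
endloop
endfacet
facet normal -0.120 0.918 0.378
outer loop
vertex -2.573 1.809 0.666
vertex -1.006 2.534 -0.598
vertex -3.518 2.1 -0.339
endloop
endfacet
facet normal 0.732 0.339 -0.591
outer loop
vertex -1.951 2.825 -1.603
vertex -1.006 2.534 -0.598
vertex -1.767 1.411 -2.186
endloop
endfacet
facet normal 0.120 -0.918 -0.378
outer loop
vertex -0.822 1.12 -1.181
vertex -2.389 0.395 0.083
vertex -1.767 1.411 -2.186
endloop
endfacet
facet normal 0.732 0.339 -0.591
outer loop
vertex -1.767 1.411 -2.186
vertex -1.006 2.534 -0.598
vertex -0.822 1.12 -1.181
endloop
endfacet
facet normal 0.670 -0.207 0.713
outer loop
vertex -0.822 1.12 -1.181
vertex -2.573 1.809 0.666
vertex -2.389 0.395 0.083
endloop
endfacet
facet normal 0.670 -0.207 0.713
outer loop
vertex -1.006 2.534 -0.598
vertex -2.573 1.809 0.666
vertex -0.822 1.12 -1.181
endloop
endfacet

endsolid


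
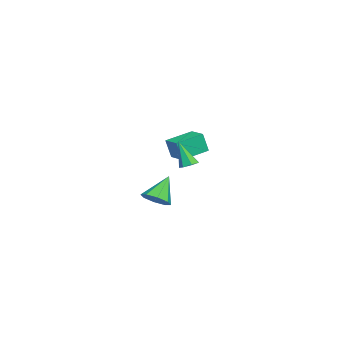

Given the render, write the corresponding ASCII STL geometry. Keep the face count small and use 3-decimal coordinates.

solid 
facet normal -0.595 0.775 0.215
outer loop
vertex -4.99 -2.01 -0.827
vertex -3.897 -1.221 -0.646
vertex -5.021 -1.645 -2.23
endloop
endfacet
facet normal -0.803 -0.580 -0.133
outer loop
vertex -3.843 -3.179 -2.654
vertex -4.99 -2.01 -0.827
vertex -5.021 -1.645 -2.23
endloop
endfacet
facet normal -0.595 0.775 0.215
outer loop
vertex -5.021 -1.645 -2.23
vertex -3.897 -1.221 -0.646
vertex -3.928 -0.856 -2.049
endloop
endfacet
facet normal -0.021 0.251 -0.968
outer loop
vertex -3.928 -0.856 -2.049
vertex -3.843 -3.179 -2.654
vertex -5.021 -1.645 -2.23
endloop
endfacet
facet normal 0.021 -0.251 0.968
outer loop
vertex -4.99 -2.01 -0.827
vertex -2.719 -2.755 -1.07
vertex -3.897 -1.221 -0.646
endloop
endfacet
facet normal -0.803 -0.580 -0.133
outer loop
vertex -3.812 -3.544 -1.251
vertex -4.99 -2.01 -0.827
vertex -3.843 -3.179 -2.654
endloop
endfacet
facet normal 0.021 -0.251 0.968
outer loop
vertex -3.812 -3.544 -1.251
vertex -2.719 -2.755 -1.07
vertex -4.99 -2.01 -0.827
endloop
endfacet
facet normal 0.803 0.580 0.133
outer loop
vertex -3.897 -1.221 -0.646
vertex -2.719 -2.755 -1.07
vertex -3.928 -0.856 -2.049
endloop
endfacet
facet normal -0.021 0.251 -0.968
outer loop
vertex -2.75 -2.39 -2.473
vertex -3.843 -3.179 -2.654
vertex -3.928 -0.856 -2.049
endloop
endfacet
facet normal 0.803 0.580 0.133
outer loop
vertex -3.928 -0.856 -2.049
vertex -2.719 -2.755 -1.07
vertex -2.75 -2.39 -2.473
endloop
endfacet
facet normal 0.595 -0.775 -0.215
outer loop
vertex -2.75 -2.39 -2.473
vertex -3.812 -3.544 -1.251
vertex -3.843 -3.179 -2.654
endloop
endfacet
facet normal 0.595 -0.775 -0.215
outer loop
vertex -2.719 -2.755 -1.07
vertex -3.812 -3.544 -1.251
vertex -2.75 -2.39 -2.473
endloop
endfacet
facet normal 0.568 -0.330 -0.754
outer loop
vertex 5.049 -3.017 -2.574
vertex 4.26 -3.216 -3.082
vertex 4.831 -2.45 -2.987
endloop
endfacet
facet normal 0.467 0.631 0.620
outer loop
vertex 5.049 -3.017 -2.574
vertex 4.831 -2.45 -2.987
vertex 3.14 -2.564 -1.598
endloop
endfacet
facet normal 0.569 -0.331 -0.753
outer loop
vertex 4.831 -2.45 -2.987
vertex 4.26 -3.216 -3.082
vertex 4.278 -2.332 -3.457
endloop
endfacet
facet normal 0.069 0.984 0.165
outer loop
vertex 4.831 -2.45 -2.987
vertex 4.278 -2.332 -3.457
vertex 3.14 -2.564 -1.598
endloop
endfacet
facet normal 0.568 -0.331 -0.754
outer loop
vertex 4.278 -2.332 -3.457
vertex 4.26 -3.216 -3.082
vertex 3.714 -2.732 -3.706
endloop
endfacet
facet normal -0.505 0.839 -0.204
outer loop
vertex 4.278 -2.332 -3.457
vertex 3.714 -2.732 -3.706
vertex 3.14 -2.564 -1.598
endloop
endfacet
facet normal 0.568 -0.331 -0.754
outer loop
vertex 3.714 -2.732 -3.706
vertex 4.26 -3.216 -3.082
vertex 3.47 -3.415 -3.59
endloop
endfacet
facet normal -0.920 0.282 -0.273
outer loop
vertex 3.714 -2.732 -3.706
vertex 3.47 -3.415 -3.59
vertex 3.14 -2.564 -1.598
endloop
endfacet
facet normal 0.568 -0.332 -0.753
outer loop
vertex 3.47 -3.415 -3.59
vertex 4.26 -3.216 -3.082
vertex 3.688 -3.982 -3.176
endloop
endfacet
facet normal -0.933 -0.360 -0.001
outer loop
vertex 3.47 -3.415 -3.59
vertex 3.688 -3.982 -3.176
vertex 3.14 -2.564 -1.598
endloop
endfacet
facet normal 0.568 -0.332 -0.753
outer loop
vertex 3.688 -3.982 -3.176
vertex 4.26 -3.216 -3.082
vertex 4.241 -4.1 -2.707
endloop
endfacet
facet normal -0.536 -0.712 0.453
outer loop
vertex 3.688 -3.982 -3.176
vertex 4.241 -4.1 -2.707
vertex 3.14 -2.564 -1.598
endloop
endfacet
facet normal 0.568 -0.332 -0.753
outer loop
vertex 4.241 -4.1 -2.707
vertex 4.26 -3.216 -3.082
vertex 4.805 -3.7 -2.458
endloop
endfacet
facet normal 0.039 -0.567 0.823
outer loop
vertex 4.241 -4.1 -2.707
vertex 4.805 -3.7 -2.458
vertex 3.14 -2.564 -1.598
endloop
endfacet
facet normal 0.568 -0.331 -0.753
outer loop
vertex 4.805 -3.7 -2.458
vertex 4.26 -3.216 -3.082
vertex 5.049 -3.017 -2.574
endloop
endfacet
facet normal 0.453 -0.011 0.891
outer loop
vertex 4.805 -3.7 -2.458
vertex 5.049 -3.017 -2.574
vertex 3.14 -2.564 -1.598
endloop
endfacet
facet normal 0.214 0.364 -0.907
outer loop
vertex -0.189 -1.538 -1.905
vertex -0.77 -1.754 -2.129
vertex -0.625 -1.169 -1.86
endloop
endfacet
facet normal 0.524 0.539 0.659
outer loop
vertex -0.189 -1.538 -1.905
vertex -0.625 -1.169 -1.86
vertex -1.19 -2.466 -0.351
endloop
endfacet
facet normal 0.214 0.364 -0.907
outer loop
vertex -0.625 -1.169 -1.86
vertex -0.77 -1.754 -2.129
vertex -1.171 -1.241 -2.018
endloop
endfacet
facet normal -0.267 0.778 0.569
outer loop
vertex -0.625 -1.169 -1.86
vertex -1.171 -1.241 -2.018
vertex -1.19 -2.466 -0.351
endloop
endfacet
facet normal 0.214 0.363 -0.907
outer loop
vertex -1.171 -1.241 -2.018
vertex -0.77 -1.754 -2.129
vertex -1.415 -1.699 -2.259
endloop
endfacet
facet normal -0.903 0.351 0.248
outer loop
vertex -1.171 -1.241 -2.018
vertex -1.415 -1.699 -2.259
vertex -1.19 -2.466 -0.351
endloop
endfacet
facet normal 0.214 0.362 -0.907
outer loop
vertex -1.415 -1.699 -2.259
vertex -0.77 -1.754 -2.129
vertex -1.174 -2.199 -2.402
endloop
endfacet
facet normal -0.906 -0.419 -0.062
outer loop
vertex -1.415 -1.699 -2.259
vertex -1.174 -2.199 -2.402
vertex -1.19 -2.466 -0.351
endloop
endfacet
facet normal 0.214 0.362 -0.907
outer loop
vertex -1.174 -2.199 -2.402
vertex -0.77 -1.754 -2.129
vertex -0.629 -2.364 -2.339
endloop
endfacet
facet normal -0.274 -0.953 -0.126
outer loop
vertex -1.174 -2.199 -2.402
vertex -0.629 -2.364 -2.339
vertex -1.19 -2.466 -0.351
endloop
endfacet
facet normal 0.214 0.362 -0.907
outer loop
vertex -0.629 -2.364 -2.339
vertex -0.77 -1.754 -2.129
vertex -0.191 -2.069 -2.118
endloop
endfacet
facet normal 0.519 -0.848 0.103
outer loop
vertex -0.629 -2.364 -2.339
vertex -0.191 -2.069 -2.118
vertex -1.19 -2.466 -0.351
endloop
endfacet
facet normal 0.215 0.363 -0.907
outer loop
vertex -0.191 -2.069 -2.118
vertex -0.77 -1.754 -2.129
vertex -0.189 -1.538 -1.905
endloop
endfacet
facet normal 0.873 -0.185 0.452
outer loop
vertex -0.191 -2.069 -2.118
vertex -0.189 -1.538 -1.905
vertex -1.19 -2.466 -0.351
endloop
endfacet

endsolid


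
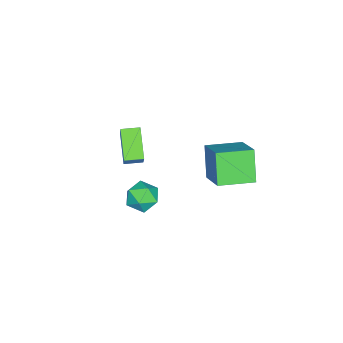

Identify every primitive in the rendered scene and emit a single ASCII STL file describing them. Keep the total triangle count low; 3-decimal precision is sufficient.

solid 
facet normal -0.860 0.382 -0.337
outer loop
vertex 0.216 -0.296 -2.37
vertex -0.257 -1.098 -2.072
vertex -0.156 -0.337 -1.466
endloop
endfacet
facet normal -0.415 0.901 -0.130
outer loop
vertex 0.216 -0.296 -2.37
vertex -0.156 -0.337 -1.466
vertex 0.73 0.05 -1.613
endloop
endfacet
facet normal 0.186 0.840 -0.510
outer loop
vertex 0.216 -0.296 -2.37
vertex 0.73 0.05 -1.613
vertex 1.176 -0.472 -2.309
endloop
endfacet
facet normal 0.113 0.284 -0.952
outer loop
vertex 0.216 -0.296 -2.37
vertex 1.176 -0.472 -2.309
vertex 0.566 -1.182 -2.593
endloop
endfacet
facet normal -0.535 0.001 -0.845
outer loop
vertex 0.216 -0.296 -2.37
vertex 0.566 -1.182 -2.593
vertex -0.257 -1.098 -2.072
endloop
endfacet
facet normal -0.254 0.792 0.556
outer loop
vertex 0.73 0.05 -1.613
vertex -0.156 -0.337 -1.466
vertex 0.574 -0.538 -0.847
endloop
endfacet
facet normal -0.974 -0.047 0.221
outer loop
vertex -0.156 -0.337 -1.466
vertex -0.257 -1.098 -2.072
vertex -0.036 -1.248 -1.131
endloop
endfacet
facet normal -0.448 -0.663 -0.600
outer loop
vertex -0.257 -1.098 -2.072
vertex 0.566 -1.182 -2.593
vertex 0.41 -1.77 -1.827
endloop
endfacet
facet normal 0.599 -0.206 -0.774
outer loop
vertex 0.566 -1.182 -2.593
vertex 1.176 -0.472 -2.309
vertex 1.296 -1.383 -1.974
endloop
endfacet
facet normal 0.719 0.692 -0.059
outer loop
vertex 1.176 -0.472 -2.309
vertex 0.73 0.05 -1.613
vertex 1.397 -0.622 -1.368
endloop
endfacet
facet normal -0.113 -0.284 0.952
outer loop
vertex 0.924 -1.424 -1.07
vertex 0.574 -0.538 -0.847
vertex -0.036 -1.248 -1.131
endloop
endfacet
facet normal -0.186 -0.840 0.510
outer loop
vertex 0.924 -1.424 -1.07
vertex -0.036 -1.248 -1.131
vertex 0.41 -1.77 -1.827
endloop
endfacet
facet normal 0.415 -0.901 0.130
outer loop
vertex 0.924 -1.424 -1.07
vertex 0.41 -1.77 -1.827
vertex 1.296 -1.383 -1.974
endloop
endfacet
facet normal 0.860 -0.382 0.337
outer loop
vertex 0.924 -1.424 -1.07
vertex 1.296 -1.383 -1.974
vertex 1.397 -0.622 -1.368
endloop
endfacet
facet normal 0.535 -0.001 0.845
outer loop
vertex 0.924 -1.424 -1.07
vertex 1.397 -0.622 -1.368
vertex 0.574 -0.538 -0.847
endloop
endfacet
facet normal -0.599 0.206 0.774
outer loop
vertex -0.036 -1.248 -1.131
vertex 0.574 -0.538 -0.847
vertex -0.156 -0.337 -1.466
endloop
endfacet
facet normal -0.719 -0.692 0.059
outer loop
vertex 0.41 -1.77 -1.827
vertex -0.036 -1.248 -1.131
vertex -0.257 -1.098 -2.072
endloop
endfacet
facet normal 0.254 -0.792 -0.556
outer loop
vertex 1.296 -1.383 -1.974
vertex 0.41 -1.77 -1.827
vertex 0.566 -1.182 -2.593
endloop
endfacet
facet normal 0.974 0.047 -0.221
outer loop
vertex 1.397 -0.622 -1.368
vertex 1.296 -1.383 -1.974
vertex 1.176 -0.472 -2.309
endloop
endfacet
facet normal 0.448 0.663 0.600
outer loop
vertex 0.574 -0.538 -0.847
vertex 1.397 -0.622 -1.368
vertex 0.73 0.05 -1.613
endloop
endfacet
facet normal -0.627 -0.558 -0.544
outer loop
vertex -2.641 1.085 0.419
vertex -3.858 2.636 0.232
vertex -1.717 1.616 -1.19
endloop
endfacet
facet normal 0.615 -0.783 0.095
outer loop
vertex -0.382 2.804 -0.032
vertex -2.641 1.085 0.419
vertex -1.717 1.616 -1.19
endloop
endfacet
facet normal -0.627 -0.558 -0.544
outer loop
vertex -1.717 1.616 -1.19
vertex -3.858 2.636 0.232
vertex -2.934 3.167 -1.378
endloop
endfacet
facet normal 0.479 0.275 -0.834
outer loop
vertex -2.934 3.167 -1.378
vertex -0.382 2.804 -0.032
vertex -1.717 1.616 -1.19
endloop
endfacet
facet normal -0.479 -0.275 0.834
outer loop
vertex -2.641 1.085 0.419
vertex -2.523 3.824 1.39
vertex -3.858 2.636 0.232
endloop
endfacet
facet normal 0.615 -0.783 0.095
outer loop
vertex -1.306 2.273 1.578
vertex -2.641 1.085 0.419
vertex -0.382 2.804 -0.032
endloop
endfacet
facet normal -0.479 -0.275 0.834
outer loop
vertex -1.306 2.273 1.578
vertex -2.523 3.824 1.39
vertex -2.641 1.085 0.419
endloop
endfacet
facet normal -0.615 0.783 -0.095
outer loop
vertex -3.858 2.636 0.232
vertex -2.523 3.824 1.39
vertex -2.934 3.167 -1.378
endloop
endfacet
facet normal 0.479 0.275 -0.834
outer loop
vertex -1.599 4.355 -0.219
vertex -0.382 2.804 -0.032
vertex -2.934 3.167 -1.378
endloop
endfacet
facet normal -0.615 0.783 -0.095
outer loop
vertex -2.934 3.167 -1.378
vertex -2.523 3.824 1.39
vertex -1.599 4.355 -0.219
endloop
endfacet
facet normal 0.627 0.558 0.544
outer loop
vertex -1.599 4.355 -0.219
vertex -1.306 2.273 1.578
vertex -0.382 2.804 -0.032
endloop
endfacet
facet normal 0.627 0.558 0.544
outer loop
vertex -2.523 3.824 1.39
vertex -1.306 2.273 1.578
vertex -1.599 4.355 -0.219
endloop
endfacet
facet normal -0.520 0.854 0.030
outer loop
vertex -3.055 -2.712 -0.098
vertex -1.754 -1.88 -1.223
vertex -3.916 -3.189 -1.447
endloop
endfacet
facet normal -0.681 -0.435 0.589
outer loop
vertex -3.386 -4.06 -1.477
vertex -3.055 -2.712 -0.098
vertex -3.916 -3.189 -1.447
endloop
endfacet
facet normal -0.520 0.854 0.030
outer loop
vertex -3.916 -3.189 -1.447
vertex -1.754 -1.88 -1.223
vertex -2.615 -2.357 -2.571
endloop
endfacet
facet normal -0.515 -0.286 -0.808
outer loop
vertex -2.615 -2.357 -2.571
vertex -3.386 -4.06 -1.477
vertex -3.916 -3.189 -1.447
endloop
endfacet
facet normal 0.516 0.286 0.808
outer loop
vertex -3.055 -2.712 -0.098
vertex -1.224 -2.751 -1.253
vertex -1.754 -1.88 -1.223
endloop
endfacet
facet normal -0.681 -0.435 0.589
outer loop
vertex -2.525 -3.583 -0.129
vertex -3.055 -2.712 -0.098
vertex -3.386 -4.06 -1.477
endloop
endfacet
facet normal 0.516 0.285 0.808
outer loop
vertex -2.525 -3.583 -0.129
vertex -1.224 -2.751 -1.253
vertex -3.055 -2.712 -0.098
endloop
endfacet
facet normal 0.681 0.435 -0.589
outer loop
vertex -1.754 -1.88 -1.223
vertex -1.224 -2.751 -1.253
vertex -2.615 -2.357 -2.571
endloop
endfacet
facet normal -0.516 -0.285 -0.808
outer loop
vertex -2.085 -3.228 -2.602
vertex -3.386 -4.06 -1.477
vertex -2.615 -2.357 -2.571
endloop
endfacet
facet normal 0.681 0.435 -0.589
outer loop
vertex -2.615 -2.357 -2.571
vertex -1.224 -2.751 -1.253
vertex -2.085 -3.228 -2.602
endloop
endfacet
facet normal 0.520 -0.854 -0.030
outer loop
vertex -2.085 -3.228 -2.602
vertex -2.525 -3.583 -0.129
vertex -3.386 -4.06 -1.477
endloop
endfacet
facet normal 0.520 -0.854 -0.030
outer loop
vertex -1.224 -2.751 -1.253
vertex -2.525 -3.583 -0.129
vertex -2.085 -3.228 -2.602
endloop
endfacet

endsolid


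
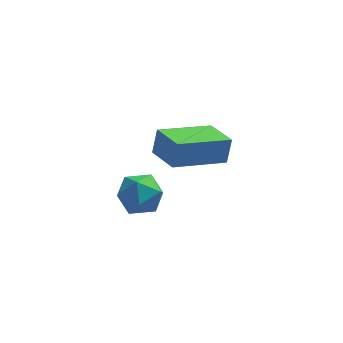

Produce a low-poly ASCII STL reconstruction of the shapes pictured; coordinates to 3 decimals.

solid 
facet normal -0.118 0.432 0.894
outer loop
vertex -1.549 0.522 2.38
vertex -1.17 -0.134 2.747
vertex -0.715 0.525 2.489
endloop
endfacet
facet normal -0.053 0.923 0.382
outer loop
vertex -1.549 0.522 2.38
vertex -0.715 0.525 2.489
vertex -1.046 0.804 1.768
endloop
endfacet
facet normal -0.573 0.814 -0.095
outer loop
vertex -1.549 0.522 2.38
vertex -1.046 0.804 1.768
vertex -1.706 0.318 1.58
endloop
endfacet
facet normal -0.959 0.256 0.123
outer loop
vertex -1.549 0.522 2.38
vertex -1.706 0.318 1.58
vertex -1.783 -0.262 2.185
endloop
endfacet
facet normal -0.678 0.020 0.735
outer loop
vertex -1.549 0.522 2.38
vertex -1.783 -0.262 2.185
vertex -1.17 -0.134 2.747
endloop
endfacet
facet normal 0.573 0.818 0.053
outer loop
vertex -1.046 0.804 1.768
vertex -0.715 0.525 2.489
vertex -0.357 0.322 1.755
endloop
endfacet
facet normal 0.468 0.023 0.883
outer loop
vertex -0.715 0.525 2.489
vertex -1.17 -0.134 2.747
vertex -0.434 -0.258 2.36
endloop
endfacet
facet normal -0.439 -0.645 0.626
outer loop
vertex -1.17 -0.134 2.747
vertex -1.783 -0.262 2.185
vertex -1.094 -0.744 2.172
endloop
endfacet
facet normal -0.894 -0.261 -0.364
outer loop
vertex -1.783 -0.262 2.185
vertex -1.706 0.318 1.58
vertex -1.425 -0.465 1.451
endloop
endfacet
facet normal -0.269 0.643 -0.717
outer loop
vertex -1.706 0.318 1.58
vertex -1.046 0.804 1.768
vertex -0.97 0.194 1.193
endloop
endfacet
facet normal 0.959 -0.256 -0.123
outer loop
vertex -0.591 -0.462 1.56
vertex -0.357 0.322 1.755
vertex -0.434 -0.258 2.36
endloop
endfacet
facet normal 0.573 -0.814 0.095
outer loop
vertex -0.591 -0.462 1.56
vertex -0.434 -0.258 2.36
vertex -1.094 -0.744 2.172
endloop
endfacet
facet normal 0.053 -0.923 -0.382
outer loop
vertex -0.591 -0.462 1.56
vertex -1.094 -0.744 2.172
vertex -1.425 -0.465 1.451
endloop
endfacet
facet normal 0.118 -0.432 -0.894
outer loop
vertex -0.591 -0.462 1.56
vertex -1.425 -0.465 1.451
vertex -0.97 0.194 1.193
endloop
endfacet
facet normal 0.678 -0.020 -0.735
outer loop
vertex -0.591 -0.462 1.56
vertex -0.97 0.194 1.193
vertex -0.357 0.322 1.755
endloop
endfacet
facet normal 0.894 0.261 0.364
outer loop
vertex -0.434 -0.258 2.36
vertex -0.357 0.322 1.755
vertex -0.715 0.525 2.489
endloop
endfacet
facet normal 0.269 -0.643 0.717
outer loop
vertex -1.094 -0.744 2.172
vertex -0.434 -0.258 2.36
vertex -1.17 -0.134 2.747
endloop
endfacet
facet normal -0.573 -0.818 -0.053
outer loop
vertex -1.425 -0.465 1.451
vertex -1.094 -0.744 2.172
vertex -1.783 -0.262 2.185
endloop
endfacet
facet normal -0.468 -0.023 -0.883
outer loop
vertex -0.97 0.194 1.193
vertex -1.425 -0.465 1.451
vertex -1.706 0.318 1.58
endloop
endfacet
facet normal 0.439 0.645 -0.626
outer loop
vertex -0.357 0.322 1.755
vertex -0.97 0.194 1.193
vertex -1.046 0.804 1.768
endloop
endfacet
facet normal -0.855 -0.430 0.290
outer loop
vertex 0.136 2.61 2.101
vertex -0.511 3.736 1.863
vertex -0.033 2.317 1.17
endloop
endfacet
facet normal 0.490 -0.853 0.180
outer loop
vertex 1.771 3.224 0.557
vertex 0.136 2.61 2.101
vertex -0.033 2.317 1.17
endloop
endfacet
facet normal -0.855 -0.430 0.291
outer loop
vertex -0.033 2.317 1.17
vertex -0.511 3.736 1.863
vertex -0.68 3.443 0.933
endloop
endfacet
facet normal -0.171 -0.296 -0.940
outer loop
vertex -0.68 3.443 0.933
vertex 1.771 3.224 0.557
vertex -0.033 2.317 1.17
endloop
endfacet
facet normal 0.170 0.296 0.940
outer loop
vertex 0.136 2.61 2.101
vertex 1.293 4.643 1.25
vertex -0.511 3.736 1.863
endloop
endfacet
facet normal 0.490 -0.853 0.180
outer loop
vertex 1.94 3.517 1.487
vertex 0.136 2.61 2.101
vertex 1.771 3.224 0.557
endloop
endfacet
facet normal 0.171 0.296 0.940
outer loop
vertex 1.94 3.517 1.487
vertex 1.293 4.643 1.25
vertex 0.136 2.61 2.101
endloop
endfacet
facet normal -0.490 0.853 -0.180
outer loop
vertex -0.511 3.736 1.863
vertex 1.293 4.643 1.25
vertex -0.68 3.443 0.933
endloop
endfacet
facet normal -0.171 -0.297 -0.940
outer loop
vertex 1.124 4.35 0.319
vertex 1.771 3.224 0.557
vertex -0.68 3.443 0.933
endloop
endfacet
facet normal -0.490 0.853 -0.180
outer loop
vertex -0.68 3.443 0.933
vertex 1.293 4.643 1.25
vertex 1.124 4.35 0.319
endloop
endfacet
facet normal 0.855 0.430 -0.291
outer loop
vertex 1.124 4.35 0.319
vertex 1.94 3.517 1.487
vertex 1.771 3.224 0.557
endloop
endfacet
facet normal 0.855 0.430 -0.291
outer loop
vertex 1.293 4.643 1.25
vertex 1.94 3.517 1.487
vertex 1.124 4.35 0.319
endloop
endfacet

endsolid


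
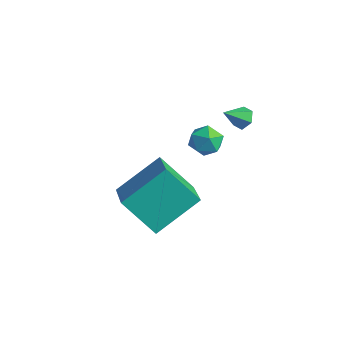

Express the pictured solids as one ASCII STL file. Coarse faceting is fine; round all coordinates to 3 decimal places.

solid 
facet normal 0.190 0.770 -0.610
outer loop
vertex -0.152 1.908 1.576
vertex -0.661 1.96 1.483
vertex -0.442 2.218 1.877
endloop
endfacet
facet normal 0.666 -0.095 0.740
outer loop
vertex -0.152 1.908 1.576
vertex -0.442 2.218 1.877
vertex -0.859 1.16 2.117
endloop
endfacet
facet normal 0.190 0.770 -0.610
outer loop
vertex -0.442 2.218 1.877
vertex -0.661 1.96 1.483
vertex -0.951 2.27 1.784
endloop
endfacet
facet normal -0.146 0.273 0.951
outer loop
vertex -0.442 2.218 1.877
vertex -0.951 2.27 1.784
vertex -0.859 1.16 2.117
endloop
endfacet
facet normal 0.191 0.770 -0.609
outer loop
vertex -0.951 2.27 1.784
vertex -0.661 1.96 1.483
vertex -1.17 2.012 1.389
endloop
endfacet
facet normal -0.890 0.062 0.453
outer loop
vertex -0.951 2.27 1.784
vertex -1.17 2.012 1.389
vertex -0.859 1.16 2.117
endloop
endfacet
facet normal 0.191 0.770 -0.609
outer loop
vertex -1.17 2.012 1.389
vertex -0.661 1.96 1.483
vertex -0.88 1.702 1.088
endloop
endfacet
facet normal -0.817 -0.517 -0.255
outer loop
vertex -1.17 2.012 1.389
vertex -0.88 1.702 1.088
vertex -0.859 1.16 2.117
endloop
endfacet
facet normal 0.191 0.770 -0.609
outer loop
vertex -0.88 1.702 1.088
vertex -0.661 1.96 1.483
vertex -0.372 1.65 1.182
endloop
endfacet
facet normal -0.004 -0.885 -0.466
outer loop
vertex -0.88 1.702 1.088
vertex -0.372 1.65 1.182
vertex -0.859 1.16 2.117
endloop
endfacet
facet normal 0.190 0.769 -0.610
outer loop
vertex -0.372 1.65 1.182
vertex -0.661 1.96 1.483
vertex -0.152 1.908 1.576
endloop
endfacet
facet normal 0.737 -0.675 0.030
outer loop
vertex -0.372 1.65 1.182
vertex -0.152 1.908 1.576
vertex -0.859 1.16 2.117
endloop
endfacet
facet normal -0.645 0.567 0.512
outer loop
vertex -1.609 1.442 0.451
vertex -2.039 0.855 0.559
vertex -1.51 1.019 1.044
endloop
endfacet
facet normal 0.020 0.816 0.578
outer loop
vertex -1.609 1.442 0.451
vertex -1.51 1.019 1.044
vertex -0.928 1.27 0.67
endloop
endfacet
facet normal 0.267 0.961 -0.075
outer loop
vertex -1.609 1.442 0.451
vertex -0.928 1.27 0.67
vertex -1.097 1.261 -0.046
endloop
endfacet
facet normal -0.246 0.802 -0.545
outer loop
vertex -1.609 1.442 0.451
vertex -1.097 1.261 -0.046
vertex -1.783 1.004 -0.115
endloop
endfacet
facet normal -0.809 0.559 -0.184
outer loop
vertex -1.609 1.442 0.451
vertex -1.783 1.004 -0.115
vertex -2.039 0.855 0.559
endloop
endfacet
facet normal 0.422 0.297 0.856
outer loop
vertex -0.928 1.27 0.67
vertex -1.51 1.019 1.044
vertex -0.937 0.576 0.915
endloop
endfacet
facet normal -0.654 -0.106 0.749
outer loop
vertex -1.51 1.019 1.044
vertex -2.039 0.855 0.559
vertex -1.623 0.319 0.846
endloop
endfacet
facet normal -0.919 -0.121 -0.376
outer loop
vertex -2.039 0.855 0.559
vertex -1.783 1.004 -0.115
vertex -1.792 0.31 0.13
endloop
endfacet
facet normal -0.006 0.273 -0.962
outer loop
vertex -1.783 1.004 -0.115
vertex -1.097 1.261 -0.046
vertex -1.21 0.561 -0.244
endloop
endfacet
facet normal 0.823 0.531 -0.201
outer loop
vertex -1.097 1.261 -0.046
vertex -0.928 1.27 0.67
vertex -0.681 0.725 0.241
endloop
endfacet
facet normal 0.246 -0.802 0.545
outer loop
vertex -1.111 0.138 0.349
vertex -0.937 0.576 0.915
vertex -1.623 0.319 0.846
endloop
endfacet
facet normal -0.267 -0.961 0.075
outer loop
vertex -1.111 0.138 0.349
vertex -1.623 0.319 0.846
vertex -1.792 0.31 0.13
endloop
endfacet
facet normal -0.020 -0.816 -0.578
outer loop
vertex -1.111 0.138 0.349
vertex -1.792 0.31 0.13
vertex -1.21 0.561 -0.244
endloop
endfacet
facet normal 0.645 -0.567 -0.512
outer loop
vertex -1.111 0.138 0.349
vertex -1.21 0.561 -0.244
vertex -0.681 0.725 0.241
endloop
endfacet
facet normal 0.809 -0.559 0.184
outer loop
vertex -1.111 0.138 0.349
vertex -0.681 0.725 0.241
vertex -0.937 0.576 0.915
endloop
endfacet
facet normal 0.006 -0.273 0.962
outer loop
vertex -1.623 0.319 0.846
vertex -0.937 0.576 0.915
vertex -1.51 1.019 1.044
endloop
endfacet
facet normal -0.823 -0.531 0.201
outer loop
vertex -1.792 0.31 0.13
vertex -1.623 0.319 0.846
vertex -2.039 0.855 0.559
endloop
endfacet
facet normal -0.422 -0.297 -0.856
outer loop
vertex -1.21 0.561 -0.244
vertex -1.792 0.31 0.13
vertex -1.783 1.004 -0.115
endloop
endfacet
facet normal 0.654 0.106 -0.749
outer loop
vertex -0.681 0.725 0.241
vertex -1.21 0.561 -0.244
vertex -1.097 1.261 -0.046
endloop
endfacet
facet normal 0.919 0.121 0.376
outer loop
vertex -0.937 0.576 0.915
vertex -0.681 0.725 0.241
vertex -0.928 1.27 0.67
endloop
endfacet
facet normal -0.633 -0.324 0.704
outer loop
vertex -1.714 -0.828 -0.564
vertex -3.239 0.176 -1.473
vertex -2.156 -2.598 -1.776
endloop
endfacet
facet normal 0.748 -0.492 0.446
outer loop
vertex -0.941 -1.976 -3.127
vertex -1.714 -0.828 -0.564
vertex -2.156 -2.598 -1.776
endloop
endfacet
facet normal -0.633 -0.324 0.703
outer loop
vertex -2.156 -2.598 -1.776
vertex -3.239 0.176 -1.473
vertex -3.681 -1.593 -2.686
endloop
endfacet
facet normal -0.202 -0.808 -0.554
outer loop
vertex -3.681 -1.593 -2.686
vertex -0.941 -1.976 -3.127
vertex -2.156 -2.598 -1.776
endloop
endfacet
facet normal 0.202 0.808 0.554
outer loop
vertex -1.714 -0.828 -0.564
vertex -2.024 0.798 -2.824
vertex -3.239 0.176 -1.473
endloop
endfacet
facet normal 0.747 -0.493 0.446
outer loop
vertex -0.499 -0.207 -1.914
vertex -1.714 -0.828 -0.564
vertex -0.941 -1.976 -3.127
endloop
endfacet
facet normal 0.202 0.808 0.554
outer loop
vertex -0.499 -0.207 -1.914
vertex -2.024 0.798 -2.824
vertex -1.714 -0.828 -0.564
endloop
endfacet
facet normal -0.748 0.492 -0.446
outer loop
vertex -3.239 0.176 -1.473
vertex -2.024 0.798 -2.824
vertex -3.681 -1.593 -2.686
endloop
endfacet
facet normal -0.202 -0.808 -0.553
outer loop
vertex -2.466 -0.972 -4.036
vertex -0.941 -1.976 -3.127
vertex -3.681 -1.593 -2.686
endloop
endfacet
facet normal -0.747 0.492 -0.446
outer loop
vertex -3.681 -1.593 -2.686
vertex -2.024 0.798 -2.824
vertex -2.466 -0.972 -4.036
endloop
endfacet
facet normal 0.633 0.324 -0.703
outer loop
vertex -2.466 -0.972 -4.036
vertex -0.499 -0.207 -1.914
vertex -0.941 -1.976 -3.127
endloop
endfacet
facet normal 0.633 0.324 -0.703
outer loop
vertex -2.024 0.798 -2.824
vertex -0.499 -0.207 -1.914
vertex -2.466 -0.972 -4.036
endloop
endfacet

endsolid


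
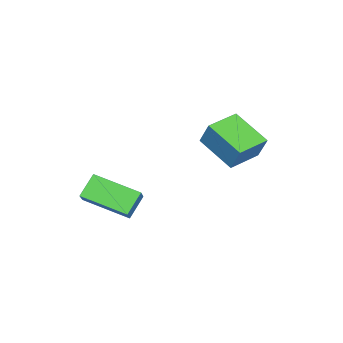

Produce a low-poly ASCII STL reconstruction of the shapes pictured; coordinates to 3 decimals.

solid 
facet normal -0.676 -0.112 -0.729
outer loop
vertex 2.392 -2.129 -0.844
vertex 2.641 -0.136 -1.382
vertex 3.243 -2.436 -1.586
endloop
endfacet
facet normal -0.120 -0.958 0.259
outer loop
vertex 3.919 -2.324 -0.858
vertex 2.392 -2.129 -0.844
vertex 3.243 -2.436 -1.586
endloop
endfacet
facet normal -0.676 -0.112 -0.729
outer loop
vertex 3.243 -2.436 -1.586
vertex 2.641 -0.136 -1.382
vertex 3.492 -0.442 -2.124
endloop
endfacet
facet normal 0.727 -0.262 -0.635
outer loop
vertex 3.492 -0.442 -2.124
vertex 3.919 -2.324 -0.858
vertex 3.243 -2.436 -1.586
endloop
endfacet
facet normal -0.727 0.262 0.635
outer loop
vertex 2.392 -2.129 -0.844
vertex 3.317 -0.024 -0.654
vertex 2.641 -0.136 -1.382
endloop
endfacet
facet normal -0.120 -0.959 0.258
outer loop
vertex 3.068 -2.018 -0.116
vertex 2.392 -2.129 -0.844
vertex 3.919 -2.324 -0.858
endloop
endfacet
facet normal -0.727 0.262 0.635
outer loop
vertex 3.068 -2.018 -0.116
vertex 3.317 -0.024 -0.654
vertex 2.392 -2.129 -0.844
endloop
endfacet
facet normal 0.119 0.959 -0.258
outer loop
vertex 2.641 -0.136 -1.382
vertex 3.317 -0.024 -0.654
vertex 3.492 -0.442 -2.124
endloop
endfacet
facet normal 0.727 -0.262 -0.635
outer loop
vertex 4.168 -0.331 -1.396
vertex 3.919 -2.324 -0.858
vertex 3.492 -0.442 -2.124
endloop
endfacet
facet normal 0.121 0.959 -0.258
outer loop
vertex 3.492 -0.442 -2.124
vertex 3.317 -0.024 -0.654
vertex 4.168 -0.331 -1.396
endloop
endfacet
facet normal 0.676 0.112 0.729
outer loop
vertex 4.168 -0.331 -1.396
vertex 3.068 -2.018 -0.116
vertex 3.919 -2.324 -0.858
endloop
endfacet
facet normal 0.676 0.112 0.729
outer loop
vertex 3.317 -0.024 -0.654
vertex 3.068 -2.018 -0.116
vertex 4.168 -0.331 -1.396
endloop
endfacet
facet normal -0.859 0.512 -0.005
outer loop
vertex -1.105 2.662 1.516
vertex -0.214 4.151 0.766
vertex -1.346 2.247 0.406
endloop
endfacet
facet normal -0.471 -0.788 0.397
outer loop
vertex -0.006 1.449 0.414
vertex -1.105 2.662 1.516
vertex -1.346 2.247 0.406
endloop
endfacet
facet normal -0.859 0.512 -0.005
outer loop
vertex -1.346 2.247 0.406
vertex -0.214 4.151 0.766
vertex -0.455 3.736 -0.344
endloop
endfacet
facet normal -0.199 -0.343 -0.918
outer loop
vertex -0.455 3.736 -0.344
vertex -0.006 1.449 0.414
vertex -1.346 2.247 0.406
endloop
endfacet
facet normal 0.199 0.343 0.918
outer loop
vertex -1.105 2.662 1.516
vertex 1.126 3.353 0.774
vertex -0.214 4.151 0.766
endloop
endfacet
facet normal -0.471 -0.788 0.397
outer loop
vertex 0.235 1.864 1.524
vertex -1.105 2.662 1.516
vertex -0.006 1.449 0.414
endloop
endfacet
facet normal 0.199 0.343 0.918
outer loop
vertex 0.235 1.864 1.524
vertex 1.126 3.353 0.774
vertex -1.105 2.662 1.516
endloop
endfacet
facet normal 0.471 0.788 -0.397
outer loop
vertex -0.214 4.151 0.766
vertex 1.126 3.353 0.774
vertex -0.455 3.736 -0.344
endloop
endfacet
facet normal -0.199 -0.343 -0.918
outer loop
vertex 0.885 2.938 -0.336
vertex -0.006 1.449 0.414
vertex -0.455 3.736 -0.344
endloop
endfacet
facet normal 0.471 0.788 -0.397
outer loop
vertex -0.455 3.736 -0.344
vertex 1.126 3.353 0.774
vertex 0.885 2.938 -0.336
endloop
endfacet
facet normal 0.859 -0.512 0.005
outer loop
vertex 0.885 2.938 -0.336
vertex 0.235 1.864 1.524
vertex -0.006 1.449 0.414
endloop
endfacet
facet normal 0.859 -0.512 0.005
outer loop
vertex 1.126 3.353 0.774
vertex 0.235 1.864 1.524
vertex 0.885 2.938 -0.336
endloop
endfacet

endsolid


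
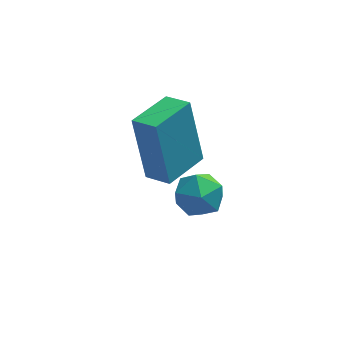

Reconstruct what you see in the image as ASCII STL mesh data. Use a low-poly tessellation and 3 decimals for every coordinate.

solid 
facet normal -0.736 0.620 -0.270
outer loop
vertex -2.589 -0.371 3.911
vertex -1.655 0.693 3.808
vertex -2.262 -0.851 1.913
endloop
endfacet
facet normal -0.657 -0.750 0.073
outer loop
vertex -1.665 -1.353 2.132
vertex -2.589 -0.371 3.911
vertex -2.262 -0.851 1.913
endloop
endfacet
facet normal -0.737 0.620 -0.269
outer loop
vertex -2.262 -0.851 1.913
vertex -1.655 0.693 3.808
vertex -1.328 0.214 1.811
endloop
endfacet
facet normal 0.158 -0.231 -0.960
outer loop
vertex -1.328 0.214 1.811
vertex -1.665 -1.353 2.132
vertex -2.262 -0.851 1.913
endloop
endfacet
facet normal -0.158 0.231 0.960
outer loop
vertex -2.589 -0.371 3.911
vertex -1.058 0.191 4.027
vertex -1.655 0.693 3.808
endloop
endfacet
facet normal -0.658 -0.750 0.072
outer loop
vertex -1.992 -0.874 4.129
vertex -2.589 -0.371 3.911
vertex -1.665 -1.353 2.132
endloop
endfacet
facet normal -0.157 0.230 0.960
outer loop
vertex -1.992 -0.874 4.129
vertex -1.058 0.191 4.027
vertex -2.589 -0.371 3.911
endloop
endfacet
facet normal 0.657 0.750 -0.072
outer loop
vertex -1.655 0.693 3.808
vertex -1.058 0.191 4.027
vertex -1.328 0.214 1.811
endloop
endfacet
facet normal 0.157 -0.230 -0.960
outer loop
vertex -0.731 -0.289 2.029
vertex -1.665 -1.353 2.132
vertex -1.328 0.214 1.811
endloop
endfacet
facet normal 0.658 0.750 -0.072
outer loop
vertex -1.328 0.214 1.811
vertex -1.058 0.191 4.027
vertex -0.731 -0.289 2.029
endloop
endfacet
facet normal 0.737 -0.620 0.269
outer loop
vertex -0.731 -0.289 2.029
vertex -1.992 -0.874 4.129
vertex -1.665 -1.353 2.132
endloop
endfacet
facet normal 0.737 -0.620 0.270
outer loop
vertex -1.058 0.191 4.027
vertex -1.992 -0.874 4.129
vertex -0.731 -0.289 2.029
endloop
endfacet
facet normal 0.475 0.441 0.762
outer loop
vertex -0.733 -2.384 3.676
vertex -1.092 -2.806 4.144
vertex -0.455 -3.024 3.873
endloop
endfacet
facet normal 0.882 0.437 0.175
outer loop
vertex -0.733 -2.384 3.676
vertex -0.455 -3.024 3.873
vertex -0.422 -2.813 3.18
endloop
endfacet
facet normal 0.528 0.778 -0.341
outer loop
vertex -0.733 -2.384 3.676
vertex -0.422 -2.813 3.18
vertex -1.038 -2.464 3.022
endloop
endfacet
facet normal -0.099 0.992 -0.075
outer loop
vertex -0.733 -2.384 3.676
vertex -1.038 -2.464 3.022
vertex -1.452 -2.46 3.618
endloop
endfacet
facet normal -0.132 0.784 0.606
outer loop
vertex -0.733 -2.384 3.676
vertex -1.452 -2.46 3.618
vertex -1.092 -2.806 4.144
endloop
endfacet
facet normal 0.970 -0.241 -0.027
outer loop
vertex -0.422 -2.813 3.18
vertex -0.455 -3.024 3.873
vertex -0.588 -3.5 3.342
endloop
endfacet
facet normal 0.312 -0.234 0.921
outer loop
vertex -0.455 -3.024 3.873
vertex -1.092 -2.806 4.144
vertex -1.002 -3.496 3.938
endloop
endfacet
facet normal -0.671 0.320 0.669
outer loop
vertex -1.092 -2.806 4.144
vertex -1.452 -2.46 3.618
vertex -1.618 -3.147 3.78
endloop
endfacet
facet normal -0.618 0.656 -0.433
outer loop
vertex -1.452 -2.46 3.618
vertex -1.038 -2.464 3.022
vertex -1.585 -2.936 3.087
endloop
endfacet
facet normal 0.397 0.310 -0.864
outer loop
vertex -1.038 -2.464 3.022
vertex -0.422 -2.813 3.18
vertex -0.948 -3.154 2.816
endloop
endfacet
facet normal 0.099 -0.992 0.075
outer loop
vertex -1.307 -3.576 3.284
vertex -0.588 -3.5 3.342
vertex -1.002 -3.496 3.938
endloop
endfacet
facet normal -0.528 -0.778 0.341
outer loop
vertex -1.307 -3.576 3.284
vertex -1.002 -3.496 3.938
vertex -1.618 -3.147 3.78
endloop
endfacet
facet normal -0.882 -0.437 -0.175
outer loop
vertex -1.307 -3.576 3.284
vertex -1.618 -3.147 3.78
vertex -1.585 -2.936 3.087
endloop
endfacet
facet normal -0.475 -0.441 -0.762
outer loop
vertex -1.307 -3.576 3.284
vertex -1.585 -2.936 3.087
vertex -0.948 -3.154 2.816
endloop
endfacet
facet normal 0.132 -0.784 -0.606
outer loop
vertex -1.307 -3.576 3.284
vertex -0.948 -3.154 2.816
vertex -0.588 -3.5 3.342
endloop
endfacet
facet normal 0.618 -0.656 0.433
outer loop
vertex -1.002 -3.496 3.938
vertex -0.588 -3.5 3.342
vertex -0.455 -3.024 3.873
endloop
endfacet
facet normal -0.397 -0.310 0.864
outer loop
vertex -1.618 -3.147 3.78
vertex -1.002 -3.496 3.938
vertex -1.092 -2.806 4.144
endloop
endfacet
facet normal -0.970 0.241 0.027
outer loop
vertex -1.585 -2.936 3.087
vertex -1.618 -3.147 3.78
vertex -1.452 -2.46 3.618
endloop
endfacet
facet normal -0.312 0.234 -0.921
outer loop
vertex -0.948 -3.154 2.816
vertex -1.585 -2.936 3.087
vertex -1.038 -2.464 3.022
endloop
endfacet
facet normal 0.671 -0.320 -0.669
outer loop
vertex -0.588 -3.5 3.342
vertex -0.948 -3.154 2.816
vertex -0.422 -2.813 3.18
endloop
endfacet

endsolid


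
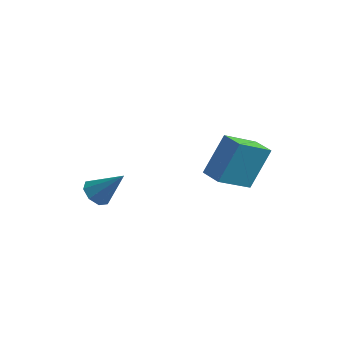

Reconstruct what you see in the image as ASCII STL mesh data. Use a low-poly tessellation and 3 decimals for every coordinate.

solid 
facet normal -0.420 -0.715 0.559
outer loop
vertex 3.959 2.444 3.358
vertex 3.038 2.918 3.273
vertex 3.543 1.327 1.616
endloop
endfacet
facet normal 0.886 -0.457 0.081
outer loop
vertex 4.362 2.722 0.527
vertex 3.959 2.444 3.358
vertex 3.543 1.327 1.616
endloop
endfacet
facet normal -0.420 -0.715 0.559
outer loop
vertex 3.543 1.327 1.616
vertex 3.038 2.918 3.273
vertex 2.622 1.802 1.532
endloop
endfacet
facet normal -0.197 -0.529 -0.826
outer loop
vertex 2.622 1.802 1.532
vertex 4.362 2.722 0.527
vertex 3.543 1.327 1.616
endloop
endfacet
facet normal 0.196 0.529 0.825
outer loop
vertex 3.959 2.444 3.358
vertex 3.857 4.313 2.184
vertex 3.038 2.918 3.273
endloop
endfacet
facet normal 0.886 -0.457 0.081
outer loop
vertex 4.778 3.838 2.268
vertex 3.959 2.444 3.358
vertex 4.362 2.722 0.527
endloop
endfacet
facet normal 0.198 0.529 0.825
outer loop
vertex 4.778 3.838 2.268
vertex 3.857 4.313 2.184
vertex 3.959 2.444 3.358
endloop
endfacet
facet normal -0.886 0.457 -0.081
outer loop
vertex 3.038 2.918 3.273
vertex 3.857 4.313 2.184
vertex 2.622 1.802 1.532
endloop
endfacet
facet normal -0.196 -0.530 -0.825
outer loop
vertex 3.441 3.196 0.442
vertex 4.362 2.722 0.527
vertex 2.622 1.802 1.532
endloop
endfacet
facet normal -0.886 0.457 -0.081
outer loop
vertex 2.622 1.802 1.532
vertex 3.857 4.313 2.184
vertex 3.441 3.196 0.442
endloop
endfacet
facet normal 0.420 0.715 -0.559
outer loop
vertex 3.441 3.196 0.442
vertex 4.778 3.838 2.268
vertex 4.362 2.722 0.527
endloop
endfacet
facet normal 0.420 0.715 -0.559
outer loop
vertex 3.857 4.313 2.184
vertex 4.778 3.838 2.268
vertex 3.441 3.196 0.442
endloop
endfacet
facet normal -0.647 -0.195 -0.737
outer loop
vertex -1.097 0.325 -0.843
vertex -1.66 0.399 -0.368
vertex -1.289 0.857 -0.815
endloop
endfacet
facet normal 0.871 0.333 -0.362
outer loop
vertex -1.097 0.325 -0.843
vertex -1.289 0.857 -0.815
vertex -0.52 0.741 0.928
endloop
endfacet
facet normal -0.647 -0.195 -0.737
outer loop
vertex -1.289 0.857 -0.815
vertex -1.66 0.399 -0.368
vertex -1.698 1.121 -0.526
endloop
endfacet
facet normal 0.462 0.875 -0.146
outer loop
vertex -1.289 0.857 -0.815
vertex -1.698 1.121 -0.526
vertex -0.52 0.741 0.928
endloop
endfacet
facet normal -0.648 -0.195 -0.736
outer loop
vertex -1.698 1.121 -0.526
vertex -1.66 0.399 -0.368
vertex -2.084 0.962 -0.144
endloop
endfacet
facet normal -0.081 0.946 0.313
outer loop
vertex -1.698 1.121 -0.526
vertex -2.084 0.962 -0.144
vertex -0.52 0.741 0.928
endloop
endfacet
facet normal -0.647 -0.194 -0.737
outer loop
vertex -2.084 0.962 -0.144
vertex -1.66 0.399 -0.368
vertex -2.223 0.473 0.107
endloop
endfacet
facet normal -0.438 0.506 0.743
outer loop
vertex -2.084 0.962 -0.144
vertex -2.223 0.473 0.107
vertex -0.52 0.741 0.928
endloop
endfacet
facet normal -0.647 -0.195 -0.737
outer loop
vertex -2.223 0.473 0.107
vertex -1.66 0.399 -0.368
vertex -2.031 -0.059 0.079
endloop
endfacet
facet normal -0.401 -0.192 0.896
outer loop
vertex -2.223 0.473 0.107
vertex -2.031 -0.059 0.079
vertex -0.52 0.741 0.928
endloop
endfacet
facet normal -0.648 -0.194 -0.737
outer loop
vertex -2.031 -0.059 0.079
vertex -1.66 0.399 -0.368
vertex -1.622 -0.323 -0.211
endloop
endfacet
facet normal 0.007 -0.734 0.679
outer loop
vertex -2.031 -0.059 0.079
vertex -1.622 -0.323 -0.211
vertex -0.52 0.741 0.928
endloop
endfacet
facet normal -0.648 -0.194 -0.737
outer loop
vertex -1.622 -0.323 -0.211
vertex -1.66 0.399 -0.368
vertex -1.235 -0.164 -0.593
endloop
endfacet
facet normal 0.549 -0.806 0.221
outer loop
vertex -1.622 -0.323 -0.211
vertex -1.235 -0.164 -0.593
vertex -0.52 0.741 0.928
endloop
endfacet
facet normal -0.647 -0.194 -0.737
outer loop
vertex -1.235 -0.164 -0.593
vertex -1.66 0.399 -0.368
vertex -1.097 0.325 -0.843
endloop
endfacet
facet normal 0.908 -0.364 -0.210
outer loop
vertex -1.235 -0.164 -0.593
vertex -1.097 0.325 -0.843
vertex -0.52 0.741 0.928
endloop
endfacet

endsolid
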